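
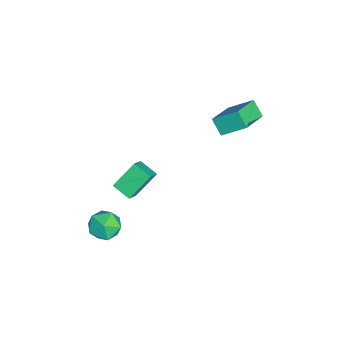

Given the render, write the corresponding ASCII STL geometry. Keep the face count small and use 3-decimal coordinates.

solid 
facet normal -0.396 0.593 0.701
outer loop
vertex -0.183 -1.761 1.151
vertex 0.685 -2.02 1.86
vertex 0.451 -0.825 0.718
endloop
endfacet
facet normal -0.754 0.226 -0.617
outer loop
vertex 1.195 -1.94 -0.6
vertex -0.183 -1.761 1.151
vertex 0.451 -0.825 0.718
endloop
endfacet
facet normal -0.396 0.593 0.701
outer loop
vertex 0.451 -0.825 0.718
vertex 0.685 -2.02 1.86
vertex 1.318 -1.085 1.427
endloop
endfacet
facet normal 0.524 0.773 -0.358
outer loop
vertex 1.318 -1.085 1.427
vertex 1.195 -1.94 -0.6
vertex 0.451 -0.825 0.718
endloop
endfacet
facet normal -0.523 -0.773 0.358
outer loop
vertex -0.183 -1.761 1.151
vertex 1.429 -3.135 0.542
vertex 0.685 -2.02 1.86
endloop
endfacet
facet normal -0.754 0.225 -0.617
outer loop
vertex 0.562 -2.875 -0.167
vertex -0.183 -1.761 1.151
vertex 1.195 -1.94 -0.6
endloop
endfacet
facet normal -0.524 -0.773 0.357
outer loop
vertex 0.562 -2.875 -0.167
vertex 1.429 -3.135 0.542
vertex -0.183 -1.761 1.151
endloop
endfacet
facet normal 0.754 -0.225 0.616
outer loop
vertex 0.685 -2.02 1.86
vertex 1.429 -3.135 0.542
vertex 1.318 -1.085 1.427
endloop
endfacet
facet normal 0.523 0.773 -0.358
outer loop
vertex 2.063 -2.199 0.109
vertex 1.195 -1.94 -0.6
vertex 1.318 -1.085 1.427
endloop
endfacet
facet normal 0.754 -0.225 0.617
outer loop
vertex 1.318 -1.085 1.427
vertex 1.429 -3.135 0.542
vertex 2.063 -2.199 0.109
endloop
endfacet
facet normal 0.396 -0.593 -0.701
outer loop
vertex 2.063 -2.199 0.109
vertex 0.562 -2.875 -0.167
vertex 1.195 -1.94 -0.6
endloop
endfacet
facet normal 0.396 -0.593 -0.701
outer loop
vertex 1.429 -3.135 0.542
vertex 0.562 -2.875 -0.167
vertex 2.063 -2.199 0.109
endloop
endfacet
facet normal -0.515 -0.462 0.721
outer loop
vertex -1.723 2.031 3.717
vertex -1.518 3.424 4.756
vertex -3.48 2.84 2.98
endloop
endfacet
facet normal -0.117 -0.796 -0.594
outer loop
vertex -2.882 3.376 2.144
vertex -1.723 2.031 3.717
vertex -3.48 2.84 2.98
endloop
endfacet
facet normal -0.515 -0.463 0.721
outer loop
vertex -3.48 2.84 2.98
vertex -1.518 3.424 4.756
vertex -3.275 4.233 4.02
endloop
endfacet
facet normal -0.849 0.391 -0.356
outer loop
vertex -3.275 4.233 4.02
vertex -2.882 3.376 2.144
vertex -3.48 2.84 2.98
endloop
endfacet
facet normal 0.849 -0.391 0.356
outer loop
vertex -1.723 2.031 3.717
vertex -0.92 3.96 3.92
vertex -1.518 3.424 4.756
endloop
endfacet
facet normal -0.118 -0.796 -0.594
outer loop
vertex -1.125 2.567 2.88
vertex -1.723 2.031 3.717
vertex -2.882 3.376 2.144
endloop
endfacet
facet normal 0.849 -0.391 0.356
outer loop
vertex -1.125 2.567 2.88
vertex -0.92 3.96 3.92
vertex -1.723 2.031 3.717
endloop
endfacet
facet normal 0.117 0.796 0.594
outer loop
vertex -1.518 3.424 4.756
vertex -0.92 3.96 3.92
vertex -3.275 4.233 4.02
endloop
endfacet
facet normal -0.849 0.391 -0.356
outer loop
vertex -2.677 4.769 3.183
vertex -2.882 3.376 2.144
vertex -3.275 4.233 4.02
endloop
endfacet
facet normal 0.117 0.796 0.594
outer loop
vertex -3.275 4.233 4.02
vertex -0.92 3.96 3.92
vertex -2.677 4.769 3.183
endloop
endfacet
facet normal 0.515 0.462 -0.722
outer loop
vertex -2.677 4.769 3.183
vertex -1.125 2.567 2.88
vertex -2.882 3.376 2.144
endloop
endfacet
facet normal 0.516 0.463 -0.721
outer loop
vertex -0.92 3.96 3.92
vertex -1.125 2.567 2.88
vertex -2.677 4.769 3.183
endloop
endfacet
facet normal 0.297 0.541 0.786
outer loop
vertex 3.856 -2.481 -0.555
vertex 3.223 -3.053 0.078
vertex 4.226 -3.361 -0.089
endloop
endfacet
facet normal 0.814 0.499 0.296
outer loop
vertex 3.856 -2.481 -0.555
vertex 4.226 -3.361 -0.089
vertex 4.468 -3.155 -1.102
endloop
endfacet
facet normal 0.561 0.765 -0.316
outer loop
vertex 3.856 -2.481 -0.555
vertex 4.468 -3.155 -1.102
vertex 3.615 -2.72 -1.562
endloop
endfacet
facet normal -0.113 0.972 -0.204
outer loop
vertex 3.856 -2.481 -0.555
vertex 3.615 -2.72 -1.562
vertex 2.846 -2.657 -0.833
endloop
endfacet
facet normal -0.277 0.834 0.477
outer loop
vertex 3.856 -2.481 -0.555
vertex 2.846 -2.657 -0.833
vertex 3.223 -3.053 0.078
endloop
endfacet
facet normal 0.963 -0.190 0.191
outer loop
vertex 4.468 -3.155 -1.102
vertex 4.226 -3.361 -0.089
vertex 4.214 -4.143 -0.807
endloop
endfacet
facet normal 0.126 -0.122 0.984
outer loop
vertex 4.226 -3.361 -0.089
vertex 3.223 -3.053 0.078
vertex 3.445 -4.08 -0.078
endloop
endfacet
facet normal -0.802 0.351 0.484
outer loop
vertex 3.223 -3.053 0.078
vertex 2.846 -2.657 -0.833
vertex 2.592 -3.645 -0.538
endloop
endfacet
facet normal -0.538 0.575 -0.617
outer loop
vertex 2.846 -2.657 -0.833
vertex 3.615 -2.72 -1.562
vertex 2.834 -3.439 -1.551
endloop
endfacet
facet normal 0.553 0.241 -0.798
outer loop
vertex 3.615 -2.72 -1.562
vertex 4.468 -3.155 -1.102
vertex 3.837 -3.747 -1.718
endloop
endfacet
facet normal 0.113 -0.972 0.204
outer loop
vertex 3.204 -4.319 -1.085
vertex 4.214 -4.143 -0.807
vertex 3.445 -4.08 -0.078
endloop
endfacet
facet normal -0.561 -0.765 0.316
outer loop
vertex 3.204 -4.319 -1.085
vertex 3.445 -4.08 -0.078
vertex 2.592 -3.645 -0.538
endloop
endfacet
facet normal -0.814 -0.499 -0.296
outer loop
vertex 3.204 -4.319 -1.085
vertex 2.592 -3.645 -0.538
vertex 2.834 -3.439 -1.551
endloop
endfacet
facet normal -0.297 -0.541 -0.786
outer loop
vertex 3.204 -4.319 -1.085
vertex 2.834 -3.439 -1.551
vertex 3.837 -3.747 -1.718
endloop
endfacet
facet normal 0.277 -0.834 -0.477
outer loop
vertex 3.204 -4.319 -1.085
vertex 3.837 -3.747 -1.718
vertex 4.214 -4.143 -0.807
endloop
endfacet
facet normal 0.538 -0.575 0.617
outer loop
vertex 3.445 -4.08 -0.078
vertex 4.214 -4.143 -0.807
vertex 4.226 -3.361 -0.089
endloop
endfacet
facet normal -0.553 -0.241 0.798
outer loop
vertex 2.592 -3.645 -0.538
vertex 3.445 -4.08 -0.078
vertex 3.223 -3.053 0.078
endloop
endfacet
facet normal -0.963 0.190 -0.191
outer loop
vertex 2.834 -3.439 -1.551
vertex 2.592 -3.645 -0.538
vertex 2.846 -2.657 -0.833
endloop
endfacet
facet normal -0.126 0.122 -0.984
outer loop
vertex 3.837 -3.747 -1.718
vertex 2.834 -3.439 -1.551
vertex 3.615 -2.72 -1.562
endloop
endfacet
facet normal 0.802 -0.351 -0.484
outer loop
vertex 4.214 -4.143 -0.807
vertex 3.837 -3.747 -1.718
vertex 4.468 -3.155 -1.102
endloop
endfacet

endsolid


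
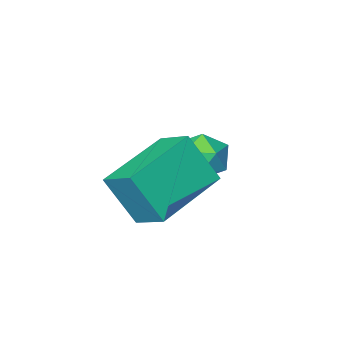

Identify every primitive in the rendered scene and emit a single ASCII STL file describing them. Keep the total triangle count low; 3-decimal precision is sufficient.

solid 
facet normal -0.327 0.389 -0.862
outer loop
vertex -0.16 2.555 -3.394
vertex -0.251 3.394 -2.981
vertex 1.57 2.971 -3.862
endloop
endfacet
facet normal 0.096 -0.893 -0.440
outer loop
vertex 2.011 2.446 -2.699
vertex -0.16 2.555 -3.394
vertex 1.57 2.971 -3.862
endloop
endfacet
facet normal -0.327 0.389 -0.862
outer loop
vertex 1.57 2.971 -3.862
vertex -0.251 3.394 -2.981
vertex 1.479 3.81 -3.449
endloop
endfacet
facet normal 0.940 0.227 -0.254
outer loop
vertex 1.479 3.81 -3.449
vertex 2.011 2.446 -2.699
vertex 1.57 2.971 -3.862
endloop
endfacet
facet normal -0.940 -0.227 0.254
outer loop
vertex -0.16 2.555 -3.394
vertex 0.19 2.869 -1.818
vertex -0.251 3.394 -2.981
endloop
endfacet
facet normal 0.096 -0.893 -0.440
outer loop
vertex 0.281 2.03 -2.231
vertex -0.16 2.555 -3.394
vertex 2.011 2.446 -2.699
endloop
endfacet
facet normal -0.940 -0.227 0.254
outer loop
vertex 0.281 2.03 -2.231
vertex 0.19 2.869 -1.818
vertex -0.16 2.555 -3.394
endloop
endfacet
facet normal -0.096 0.893 0.440
outer loop
vertex -0.251 3.394 -2.981
vertex 0.19 2.869 -1.818
vertex 1.479 3.81 -3.449
endloop
endfacet
facet normal 0.940 0.227 -0.254
outer loop
vertex 1.92 3.285 -2.286
vertex 2.011 2.446 -2.699
vertex 1.479 3.81 -3.449
endloop
endfacet
facet normal -0.096 0.893 0.440
outer loop
vertex 1.479 3.81 -3.449
vertex 0.19 2.869 -1.818
vertex 1.92 3.285 -2.286
endloop
endfacet
facet normal 0.327 -0.389 0.862
outer loop
vertex 1.92 3.285 -2.286
vertex 0.281 2.03 -2.231
vertex 2.011 2.446 -2.699
endloop
endfacet
facet normal 0.327 -0.389 0.862
outer loop
vertex 0.19 2.869 -1.818
vertex 0.281 2.03 -2.231
vertex 1.92 3.285 -2.286
endloop
endfacet
facet normal -0.382 0.453 0.806
outer loop
vertex -1.459 2.087 -2.96
vertex -0.96 1.823 -2.575
vertex -0.874 2.431 -2.876
endloop
endfacet
facet normal -0.518 0.828 0.215
outer loop
vertex -1.459 2.087 -2.96
vertex -0.874 2.431 -2.876
vertex -1.169 2.406 -3.491
endloop
endfacet
facet normal -0.881 0.410 -0.235
outer loop
vertex -1.459 2.087 -2.96
vertex -1.169 2.406 -3.491
vertex -1.438 1.782 -3.572
endloop
endfacet
facet normal -0.971 -0.226 0.079
outer loop
vertex -1.459 2.087 -2.96
vertex -1.438 1.782 -3.572
vertex -1.308 1.422 -3.005
endloop
endfacet
facet normal -0.663 -0.199 0.722
outer loop
vertex -1.459 2.087 -2.96
vertex -1.308 1.422 -3.005
vertex -0.96 1.823 -2.575
endloop
endfacet
facet normal 0.107 0.990 -0.092
outer loop
vertex -1.169 2.406 -3.491
vertex -0.874 2.431 -2.876
vertex -0.492 2.338 -3.435
endloop
endfacet
facet normal 0.325 0.382 0.865
outer loop
vertex -0.874 2.431 -2.876
vertex -0.96 1.823 -2.575
vertex -0.362 1.978 -2.868
endloop
endfacet
facet normal -0.128 -0.672 0.730
outer loop
vertex -0.96 1.823 -2.575
vertex -1.308 1.422 -3.005
vertex -0.631 1.354 -2.949
endloop
endfacet
facet normal -0.627 -0.714 -0.310
outer loop
vertex -1.308 1.422 -3.005
vertex -1.438 1.782 -3.572
vertex -0.926 1.329 -3.564
endloop
endfacet
facet normal -0.482 0.314 -0.818
outer loop
vertex -1.438 1.782 -3.572
vertex -1.169 2.406 -3.491
vertex -0.84 1.937 -3.865
endloop
endfacet
facet normal 0.971 0.226 -0.079
outer loop
vertex -0.341 1.673 -3.48
vertex -0.492 2.338 -3.435
vertex -0.362 1.978 -2.868
endloop
endfacet
facet normal 0.881 -0.410 0.235
outer loop
vertex -0.341 1.673 -3.48
vertex -0.362 1.978 -2.868
vertex -0.631 1.354 -2.949
endloop
endfacet
facet normal 0.518 -0.828 -0.215
outer loop
vertex -0.341 1.673 -3.48
vertex -0.631 1.354 -2.949
vertex -0.926 1.329 -3.564
endloop
endfacet
facet normal 0.382 -0.453 -0.806
outer loop
vertex -0.341 1.673 -3.48
vertex -0.926 1.329 -3.564
vertex -0.84 1.937 -3.865
endloop
endfacet
facet normal 0.663 0.199 -0.722
outer loop
vertex -0.341 1.673 -3.48
vertex -0.84 1.937 -3.865
vertex -0.492 2.338 -3.435
endloop
endfacet
facet normal 0.627 0.714 0.310
outer loop
vertex -0.362 1.978 -2.868
vertex -0.492 2.338 -3.435
vertex -0.874 2.431 -2.876
endloop
endfacet
facet normal 0.482 -0.314 0.818
outer loop
vertex -0.631 1.354 -2.949
vertex -0.362 1.978 -2.868
vertex -0.96 1.823 -2.575
endloop
endfacet
facet normal -0.107 -0.990 0.092
outer loop
vertex -0.926 1.329 -3.564
vertex -0.631 1.354 -2.949
vertex -1.308 1.422 -3.005
endloop
endfacet
facet normal -0.325 -0.382 -0.865
outer loop
vertex -0.84 1.937 -3.865
vertex -0.926 1.329 -3.564
vertex -1.438 1.782 -3.572
endloop
endfacet
facet normal 0.128 0.672 -0.730
outer loop
vertex -0.492 2.338 -3.435
vertex -0.84 1.937 -3.865
vertex -1.169 2.406 -3.491
endloop
endfacet

endsolid


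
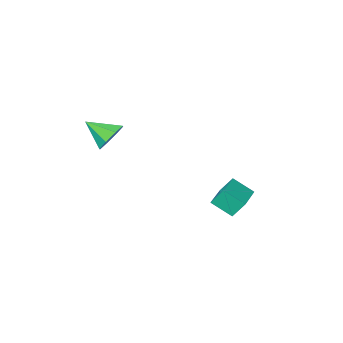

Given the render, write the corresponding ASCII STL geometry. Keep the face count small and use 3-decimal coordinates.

solid 
facet normal -0.547 0.629 -0.552
outer loop
vertex 0.85 -2.303 0.219
vertex 0.351 -2.002 1.056
vertex 1.194 -1.696 0.57
endloop
endfacet
facet normal 0.889 -0.306 -0.342
outer loop
vertex 0.85 -2.303 0.219
vertex 1.194 -1.696 0.57
vertex 1.269 -3.058 1.984
endloop
endfacet
facet normal -0.547 0.629 -0.553
outer loop
vertex 1.194 -1.696 0.57
vertex 0.351 -2.002 1.056
vertex 1.044 -1.268 1.205
endloop
endfacet
facet normal 0.978 0.173 0.115
outer loop
vertex 1.194 -1.696 0.57
vertex 1.044 -1.268 1.205
vertex 1.269 -3.058 1.984
endloop
endfacet
facet normal -0.547 0.629 -0.553
outer loop
vertex 1.044 -1.268 1.205
vertex 0.351 -2.002 1.056
vertex 0.488 -1.27 1.753
endloop
endfacet
facet normal 0.651 0.370 0.662
outer loop
vertex 1.044 -1.268 1.205
vertex 0.488 -1.27 1.753
vertex 1.269 -3.058 1.984
endloop
endfacet
facet normal -0.546 0.629 -0.554
outer loop
vertex 0.488 -1.27 1.753
vertex 0.351 -2.002 1.056
vertex -0.149 -1.7 1.892
endloop
endfacet
facet normal 0.099 0.170 0.980
outer loop
vertex 0.488 -1.27 1.753
vertex -0.149 -1.7 1.892
vertex 1.269 -3.058 1.984
endloop
endfacet
facet normal -0.547 0.628 -0.554
outer loop
vertex -0.149 -1.7 1.892
vertex 0.351 -2.002 1.056
vertex -0.492 -2.307 1.542
endloop
endfacet
facet normal -0.353 -0.309 0.883
outer loop
vertex -0.149 -1.7 1.892
vertex -0.492 -2.307 1.542
vertex 1.269 -3.058 1.984
endloop
endfacet
facet normal -0.546 0.630 -0.552
outer loop
vertex -0.492 -2.307 1.542
vertex 0.351 -2.002 1.056
vertex -0.342 -2.735 0.906
endloop
endfacet
facet normal -0.443 -0.789 0.426
outer loop
vertex -0.492 -2.307 1.542
vertex -0.342 -2.735 0.906
vertex 1.269 -3.058 1.984
endloop
endfacet
facet normal -0.546 0.630 -0.552
outer loop
vertex -0.342 -2.735 0.906
vertex 0.351 -2.002 1.056
vertex 0.214 -2.733 0.358
endloop
endfacet
facet normal -0.116 -0.986 -0.122
outer loop
vertex -0.342 -2.735 0.906
vertex 0.214 -2.733 0.358
vertex 1.269 -3.058 1.984
endloop
endfacet
facet normal -0.546 0.630 -0.552
outer loop
vertex 0.214 -2.733 0.358
vertex 0.351 -2.002 1.056
vertex 0.85 -2.303 0.219
endloop
endfacet
facet normal 0.435 -0.786 -0.439
outer loop
vertex 0.214 -2.733 0.358
vertex 0.85 -2.303 0.219
vertex 1.269 -3.058 1.984
endloop
endfacet
facet normal -0.553 0.601 -0.578
outer loop
vertex -4.503 3.816 -1.512
vertex -3.08 5.27 -1.362
vertex -4.006 3.421 -2.398
endloop
endfacet
facet normal -0.698 -0.713 -0.074
outer loop
vertex -3.26 2.61 -1.618
vertex -4.503 3.816 -1.512
vertex -4.006 3.421 -2.398
endloop
endfacet
facet normal -0.553 0.601 -0.578
outer loop
vertex -4.006 3.421 -2.398
vertex -3.08 5.27 -1.362
vertex -2.583 4.875 -2.248
endloop
endfacet
facet normal 0.456 -0.362 -0.813
outer loop
vertex -2.583 4.875 -2.248
vertex -3.26 2.61 -1.618
vertex -4.006 3.421 -2.398
endloop
endfacet
facet normal -0.456 0.362 0.813
outer loop
vertex -4.503 3.816 -1.512
vertex -2.334 4.459 -0.582
vertex -3.08 5.27 -1.362
endloop
endfacet
facet normal -0.698 -0.713 -0.074
outer loop
vertex -3.757 3.005 -0.732
vertex -4.503 3.816 -1.512
vertex -3.26 2.61 -1.618
endloop
endfacet
facet normal -0.456 0.362 0.813
outer loop
vertex -3.757 3.005 -0.732
vertex -2.334 4.459 -0.582
vertex -4.503 3.816 -1.512
endloop
endfacet
facet normal 0.698 0.713 0.074
outer loop
vertex -3.08 5.27 -1.362
vertex -2.334 4.459 -0.582
vertex -2.583 4.875 -2.248
endloop
endfacet
facet normal 0.456 -0.362 -0.813
outer loop
vertex -1.837 4.064 -1.468
vertex -3.26 2.61 -1.618
vertex -2.583 4.875 -2.248
endloop
endfacet
facet normal 0.698 0.713 0.074
outer loop
vertex -2.583 4.875 -2.248
vertex -2.334 4.459 -0.582
vertex -1.837 4.064 -1.468
endloop
endfacet
facet normal 0.553 -0.601 0.578
outer loop
vertex -1.837 4.064 -1.468
vertex -3.757 3.005 -0.732
vertex -3.26 2.61 -1.618
endloop
endfacet
facet normal 0.553 -0.601 0.578
outer loop
vertex -2.334 4.459 -0.582
vertex -3.757 3.005 -0.732
vertex -1.837 4.064 -1.468
endloop
endfacet

endsolid


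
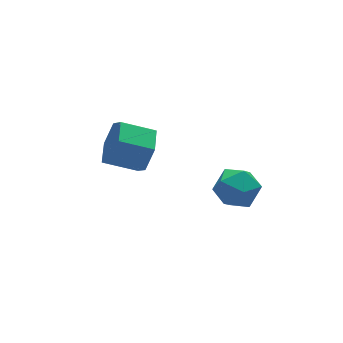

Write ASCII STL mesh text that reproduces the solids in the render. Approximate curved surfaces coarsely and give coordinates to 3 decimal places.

solid 
facet normal -0.271 0.951 -0.150
outer loop
vertex -1.745 -0.523 2.309
vertex -2.518 -0.699 2.589
vertex -1.923 -0.445 3.127
endloop
endfacet
facet normal 0.424 0.906 0.006
outer loop
vertex -1.745 -0.523 2.309
vertex -1.923 -0.445 3.127
vertex -1.193 -0.785 2.886
endloop
endfacet
facet normal 0.732 0.484 -0.480
outer loop
vertex -1.745 -0.523 2.309
vertex -1.193 -0.785 2.886
vertex -1.336 -1.25 2.2
endloop
endfacet
facet normal 0.228 0.269 -0.936
outer loop
vertex -1.745 -0.523 2.309
vertex -1.336 -1.25 2.2
vertex -2.155 -1.196 2.016
endloop
endfacet
facet normal -0.392 0.557 -0.732
outer loop
vertex -1.745 -0.523 2.309
vertex -2.155 -1.196 2.016
vertex -2.518 -0.699 2.589
endloop
endfacet
facet normal 0.487 0.590 0.644
outer loop
vertex -1.193 -0.785 2.886
vertex -1.923 -0.445 3.127
vertex -1.625 -1.124 3.524
endloop
endfacet
facet normal -0.637 0.664 0.391
outer loop
vertex -1.923 -0.445 3.127
vertex -2.518 -0.699 2.589
vertex -2.444 -1.07 3.34
endloop
endfacet
facet normal -0.834 0.026 -0.551
outer loop
vertex -2.518 -0.699 2.589
vertex -2.155 -1.196 2.016
vertex -2.587 -1.535 2.654
endloop
endfacet
facet normal 0.169 -0.441 -0.881
outer loop
vertex -2.155 -1.196 2.016
vertex -1.336 -1.25 2.2
vertex -1.857 -1.875 2.413
endloop
endfacet
facet normal 0.985 -0.092 -0.143
outer loop
vertex -1.336 -1.25 2.2
vertex -1.193 -0.785 2.886
vertex -1.262 -1.621 2.951
endloop
endfacet
facet normal -0.228 -0.269 0.936
outer loop
vertex -2.035 -1.797 3.231
vertex -1.625 -1.124 3.524
vertex -2.444 -1.07 3.34
endloop
endfacet
facet normal -0.732 -0.484 0.480
outer loop
vertex -2.035 -1.797 3.231
vertex -2.444 -1.07 3.34
vertex -2.587 -1.535 2.654
endloop
endfacet
facet normal -0.424 -0.906 -0.006
outer loop
vertex -2.035 -1.797 3.231
vertex -2.587 -1.535 2.654
vertex -1.857 -1.875 2.413
endloop
endfacet
facet normal 0.271 -0.951 0.150
outer loop
vertex -2.035 -1.797 3.231
vertex -1.857 -1.875 2.413
vertex -1.262 -1.621 2.951
endloop
endfacet
facet normal 0.392 -0.557 0.732
outer loop
vertex -2.035 -1.797 3.231
vertex -1.262 -1.621 2.951
vertex -1.625 -1.124 3.524
endloop
endfacet
facet normal -0.169 0.441 0.881
outer loop
vertex -2.444 -1.07 3.34
vertex -1.625 -1.124 3.524
vertex -1.923 -0.445 3.127
endloop
endfacet
facet normal -0.985 0.092 0.143
outer loop
vertex -2.587 -1.535 2.654
vertex -2.444 -1.07 3.34
vertex -2.518 -0.699 2.589
endloop
endfacet
facet normal -0.487 -0.590 -0.644
outer loop
vertex -1.857 -1.875 2.413
vertex -2.587 -1.535 2.654
vertex -2.155 -1.196 2.016
endloop
endfacet
facet normal 0.637 -0.664 -0.391
outer loop
vertex -1.262 -1.621 2.951
vertex -1.857 -1.875 2.413
vertex -1.336 -1.25 2.2
endloop
endfacet
facet normal 0.834 -0.026 0.551
outer loop
vertex -1.625 -1.124 3.524
vertex -1.262 -1.621 2.951
vertex -1.193 -0.785 2.886
endloop
endfacet
facet normal 0.813 -0.447 -0.375
outer loop
vertex -2.875 2.323 3.155
vertex -3.302 2.191 2.386
vertex -2.834 2.937 2.512
endloop
endfacet
facet normal 0.582 0.570 0.581
outer loop
vertex -2.875 2.323 3.155
vertex -2.834 2.937 2.512
vertex -3.89 2.881 3.624
endloop
endfacet
facet normal 0.582 0.570 0.581
outer loop
vertex -3.89 2.881 3.624
vertex -2.834 2.937 2.512
vertex -3.849 3.495 2.981
endloop
endfacet
facet normal -0.812 0.447 0.375
outer loop
vertex -3.89 2.881 3.624
vertex -3.849 3.495 2.981
vertex -4.318 2.749 2.854
endloop
endfacet
facet normal 0.813 -0.447 -0.375
outer loop
vertex -2.834 2.937 2.512
vertex -3.302 2.191 2.386
vertex -3.261 2.805 1.743
endloop
endfacet
facet normal 0.330 0.882 -0.335
outer loop
vertex -2.834 2.937 2.512
vertex -3.261 2.805 1.743
vertex -3.849 3.495 2.981
endloop
endfacet
facet normal 0.330 0.882 -0.335
outer loop
vertex -3.849 3.495 2.981
vertex -3.261 2.805 1.743
vertex -4.277 3.363 2.212
endloop
endfacet
facet normal -0.812 0.447 0.375
outer loop
vertex -3.849 3.495 2.981
vertex -4.277 3.363 2.212
vertex -4.318 2.749 2.854
endloop
endfacet
facet normal 0.812 -0.447 -0.375
outer loop
vertex -3.261 2.805 1.743
vertex -3.302 2.191 2.386
vertex -3.73 2.059 1.616
endloop
endfacet
facet normal -0.251 0.313 -0.916
outer loop
vertex -3.261 2.805 1.743
vertex -3.73 2.059 1.616
vertex -4.277 3.363 2.212
endloop
endfacet
facet normal -0.251 0.313 -0.916
outer loop
vertex -4.277 3.363 2.212
vertex -3.73 2.059 1.616
vertex -4.745 2.617 2.085
endloop
endfacet
facet normal -0.813 0.446 0.375
outer loop
vertex -4.277 3.363 2.212
vertex -4.745 2.617 2.085
vertex -4.318 2.749 2.854
endloop
endfacet
facet normal 0.812 -0.447 -0.375
outer loop
vertex -3.73 2.059 1.616
vertex -3.302 2.191 2.386
vertex -3.771 1.445 2.259
endloop
endfacet
facet normal -0.582 -0.570 -0.581
outer loop
vertex -3.73 2.059 1.616
vertex -3.771 1.445 2.259
vertex -4.745 2.617 2.085
endloop
endfacet
facet normal -0.582 -0.570 -0.581
outer loop
vertex -4.745 2.617 2.085
vertex -3.771 1.445 2.259
vertex -4.786 2.003 2.728
endloop
endfacet
facet normal -0.813 0.447 0.375
outer loop
vertex -4.745 2.617 2.085
vertex -4.786 2.003 2.728
vertex -4.318 2.749 2.854
endloop
endfacet
facet normal 0.812 -0.447 -0.375
outer loop
vertex -3.771 1.445 2.259
vertex -3.302 2.191 2.386
vertex -3.343 1.577 3.028
endloop
endfacet
facet normal -0.330 -0.882 0.335
outer loop
vertex -3.771 1.445 2.259
vertex -3.343 1.577 3.028
vertex -4.786 2.003 2.728
endloop
endfacet
facet normal -0.330 -0.883 0.335
outer loop
vertex -4.786 2.003 2.728
vertex -3.343 1.577 3.028
vertex -4.359 2.135 3.497
endloop
endfacet
facet normal -0.813 0.447 0.375
outer loop
vertex -4.786 2.003 2.728
vertex -4.359 2.135 3.497
vertex -4.318 2.749 2.854
endloop
endfacet
facet normal 0.813 -0.446 -0.375
outer loop
vertex -3.343 1.577 3.028
vertex -3.302 2.191 2.386
vertex -2.875 2.323 3.155
endloop
endfacet
facet normal 0.251 -0.313 0.916
outer loop
vertex -3.343 1.577 3.028
vertex -2.875 2.323 3.155
vertex -4.359 2.135 3.497
endloop
endfacet
facet normal 0.251 -0.314 0.916
outer loop
vertex -4.359 2.135 3.497
vertex -2.875 2.323 3.155
vertex -3.89 2.881 3.624
endloop
endfacet
facet normal -0.812 0.447 0.375
outer loop
vertex -4.359 2.135 3.497
vertex -3.89 2.881 3.624
vertex -4.318 2.749 2.854
endloop
endfacet

endsolid


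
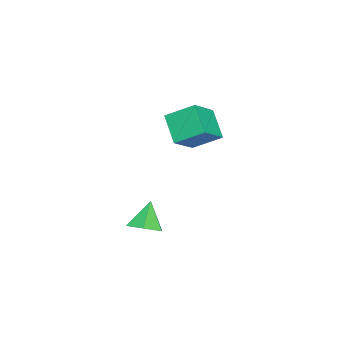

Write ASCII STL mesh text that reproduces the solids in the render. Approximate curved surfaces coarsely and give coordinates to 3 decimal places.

solid 
facet normal -0.814 0.228 -0.534
outer loop
vertex -4.163 3.764 1.169
vertex -2.971 4.732 -0.234
vertex -3.975 2.071 0.161
endloop
endfacet
facet normal -0.573 -0.465 0.675
outer loop
vertex -2.249 1.588 1.294
vertex -4.163 3.764 1.169
vertex -3.975 2.071 0.161
endloop
endfacet
facet normal -0.814 0.228 -0.535
outer loop
vertex -3.975 2.071 0.161
vertex -2.971 4.732 -0.234
vertex -2.782 3.039 -1.242
endloop
endfacet
facet normal 0.095 -0.855 -0.509
outer loop
vertex -2.782 3.039 -1.242
vertex -2.249 1.588 1.294
vertex -3.975 2.071 0.161
endloop
endfacet
facet normal -0.095 0.855 0.509
outer loop
vertex -4.163 3.764 1.169
vertex -1.245 4.249 0.899
vertex -2.971 4.732 -0.234
endloop
endfacet
facet normal -0.573 -0.465 0.674
outer loop
vertex -2.438 3.281 2.302
vertex -4.163 3.764 1.169
vertex -2.249 1.588 1.294
endloop
endfacet
facet normal -0.095 0.855 0.509
outer loop
vertex -2.438 3.281 2.302
vertex -1.245 4.249 0.899
vertex -4.163 3.764 1.169
endloop
endfacet
facet normal 0.573 0.466 -0.674
outer loop
vertex -2.971 4.732 -0.234
vertex -1.245 4.249 0.899
vertex -2.782 3.039 -1.242
endloop
endfacet
facet normal 0.095 -0.855 -0.509
outer loop
vertex -1.057 2.556 -0.109
vertex -2.249 1.588 1.294
vertex -2.782 3.039 -1.242
endloop
endfacet
facet normal 0.573 0.465 -0.674
outer loop
vertex -2.782 3.039 -1.242
vertex -1.245 4.249 0.899
vertex -1.057 2.556 -0.109
endloop
endfacet
facet normal 0.814 -0.227 0.535
outer loop
vertex -1.057 2.556 -0.109
vertex -2.438 3.281 2.302
vertex -2.249 1.588 1.294
endloop
endfacet
facet normal 0.814 -0.228 0.535
outer loop
vertex -1.245 4.249 0.899
vertex -2.438 3.281 2.302
vertex -1.057 2.556 -0.109
endloop
endfacet
facet normal 0.539 -0.010 -0.843
outer loop
vertex 4.599 1.858 -3.625
vertex 3.956 2.631 -4.045
vertex 4.845 2.909 -3.48
endloop
endfacet
facet normal 0.476 -0.229 0.849
outer loop
vertex 4.599 1.858 -3.625
vertex 4.845 2.909 -3.48
vertex 2.964 2.649 -2.495
endloop
endfacet
facet normal 0.539 -0.010 -0.843
outer loop
vertex 4.845 2.909 -3.48
vertex 3.956 2.631 -4.045
vertex 4.202 3.683 -3.9
endloop
endfacet
facet normal 0.290 0.631 0.720
outer loop
vertex 4.845 2.909 -3.48
vertex 4.202 3.683 -3.9
vertex 2.964 2.649 -2.495
endloop
endfacet
facet normal 0.539 -0.010 -0.843
outer loop
vertex 4.202 3.683 -3.9
vertex 3.956 2.631 -4.045
vertex 3.313 3.404 -4.465
endloop
endfacet
facet normal -0.433 0.865 0.255
outer loop
vertex 4.202 3.683 -3.9
vertex 3.313 3.404 -4.465
vertex 2.964 2.649 -2.495
endloop
endfacet
facet normal 0.538 -0.010 -0.843
outer loop
vertex 3.313 3.404 -4.465
vertex 3.956 2.631 -4.045
vertex 3.066 2.352 -4.61
endloop
endfacet
facet normal -0.968 0.238 -0.080
outer loop
vertex 3.313 3.404 -4.465
vertex 3.066 2.352 -4.61
vertex 2.964 2.649 -2.495
endloop
endfacet
facet normal 0.538 -0.010 -0.843
outer loop
vertex 3.066 2.352 -4.61
vertex 3.956 2.631 -4.045
vertex 3.709 1.579 -4.19
endloop
endfacet
facet normal -0.781 -0.623 0.050
outer loop
vertex 3.066 2.352 -4.61
vertex 3.709 1.579 -4.19
vertex 2.964 2.649 -2.495
endloop
endfacet
facet normal 0.538 -0.010 -0.843
outer loop
vertex 3.709 1.579 -4.19
vertex 3.956 2.631 -4.045
vertex 4.599 1.858 -3.625
endloop
endfacet
facet normal -0.058 -0.856 0.514
outer loop
vertex 3.709 1.579 -4.19
vertex 4.599 1.858 -3.625
vertex 2.964 2.649 -2.495
endloop
endfacet

endsolid


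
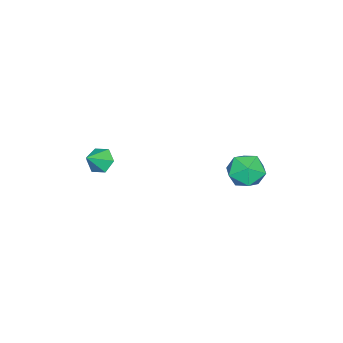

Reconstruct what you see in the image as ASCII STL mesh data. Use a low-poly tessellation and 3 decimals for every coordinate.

solid 
facet normal 0.110 0.046 0.993
outer loop
vertex -1.401 2.966 -1.407
vertex -0.839 2.065 -1.427
vertex -0.346 3.001 -1.525
endloop
endfacet
facet normal 0.056 0.700 0.711
outer loop
vertex -1.401 2.966 -1.407
vertex -0.346 3.001 -1.525
vertex -0.966 3.639 -2.104
endloop
endfacet
facet normal -0.564 0.741 0.364
outer loop
vertex -1.401 2.966 -1.407
vertex -0.966 3.639 -2.104
vertex -1.843 3.099 -2.364
endloop
endfacet
facet normal -0.896 0.112 0.429
outer loop
vertex -1.401 2.966 -1.407
vertex -1.843 3.099 -2.364
vertex -1.764 2.126 -1.945
endloop
endfacet
facet normal -0.479 -0.317 0.818
outer loop
vertex -1.401 2.966 -1.407
vertex -1.764 2.126 -1.945
vertex -0.839 2.065 -1.427
endloop
endfacet
facet normal 0.582 0.779 0.234
outer loop
vertex -0.966 3.639 -2.104
vertex -0.346 3.001 -1.525
vertex -0.136 3.154 -2.555
endloop
endfacet
facet normal 0.667 -0.279 0.690
outer loop
vertex -0.346 3.001 -1.525
vertex -0.839 2.065 -1.427
vertex -0.057 2.181 -2.136
endloop
endfacet
facet normal -0.285 -0.867 0.408
outer loop
vertex -0.839 2.065 -1.427
vertex -1.764 2.126 -1.945
vertex -0.934 1.641 -2.396
endloop
endfacet
facet normal -0.960 -0.173 -0.221
outer loop
vertex -1.764 2.126 -1.945
vertex -1.843 3.099 -2.364
vertex -1.554 2.279 -2.975
endloop
endfacet
facet normal -0.423 0.845 -0.328
outer loop
vertex -1.843 3.099 -2.364
vertex -0.966 3.639 -2.104
vertex -1.061 3.215 -3.073
endloop
endfacet
facet normal 0.896 -0.112 -0.429
outer loop
vertex -0.499 2.314 -3.093
vertex -0.136 3.154 -2.555
vertex -0.057 2.181 -2.136
endloop
endfacet
facet normal 0.564 -0.741 -0.364
outer loop
vertex -0.499 2.314 -3.093
vertex -0.057 2.181 -2.136
vertex -0.934 1.641 -2.396
endloop
endfacet
facet normal -0.056 -0.700 -0.711
outer loop
vertex -0.499 2.314 -3.093
vertex -0.934 1.641 -2.396
vertex -1.554 2.279 -2.975
endloop
endfacet
facet normal -0.110 -0.046 -0.993
outer loop
vertex -0.499 2.314 -3.093
vertex -1.554 2.279 -2.975
vertex -1.061 3.215 -3.073
endloop
endfacet
facet normal 0.479 0.317 -0.818
outer loop
vertex -0.499 2.314 -3.093
vertex -1.061 3.215 -3.073
vertex -0.136 3.154 -2.555
endloop
endfacet
facet normal 0.960 0.173 0.221
outer loop
vertex -0.057 2.181 -2.136
vertex -0.136 3.154 -2.555
vertex -0.346 3.001 -1.525
endloop
endfacet
facet normal 0.423 -0.845 0.328
outer loop
vertex -0.934 1.641 -2.396
vertex -0.057 2.181 -2.136
vertex -0.839 2.065 -1.427
endloop
endfacet
facet normal -0.582 -0.779 -0.234
outer loop
vertex -1.554 2.279 -2.975
vertex -0.934 1.641 -2.396
vertex -1.764 2.126 -1.945
endloop
endfacet
facet normal -0.667 0.279 -0.690
outer loop
vertex -1.061 3.215 -3.073
vertex -1.554 2.279 -2.975
vertex -1.843 3.099 -2.364
endloop
endfacet
facet normal 0.285 0.867 -0.408
outer loop
vertex -0.136 3.154 -2.555
vertex -1.061 3.215 -3.073
vertex -0.966 3.639 -2.104
endloop
endfacet
facet normal -0.752 0.184 -0.633
outer loop
vertex 2.497 -3.56 -2.118
vertex 2.067 -3.341 -1.544
vertex 2.493 -2.841 -1.904
endloop
endfacet
facet normal 0.940 0.102 -0.324
outer loop
vertex 2.497 -3.56 -2.118
vertex 2.493 -2.841 -1.904
vertex 2.953 -3.559 -0.796
endloop
endfacet
facet normal -0.752 0.184 -0.633
outer loop
vertex 2.493 -2.841 -1.904
vertex 2.067 -3.341 -1.544
vertex 2.063 -2.622 -1.33
endloop
endfacet
facet normal 0.648 0.733 0.206
outer loop
vertex 2.493 -2.841 -1.904
vertex 2.063 -2.622 -1.33
vertex 2.953 -3.559 -0.796
endloop
endfacet
facet normal -0.752 0.184 -0.633
outer loop
vertex 2.063 -2.622 -1.33
vertex 2.067 -3.341 -1.544
vertex 1.636 -3.123 -0.969
endloop
endfacet
facet normal 0.070 0.543 0.837
outer loop
vertex 2.063 -2.622 -1.33
vertex 1.636 -3.123 -0.969
vertex 2.953 -3.559 -0.796
endloop
endfacet
facet normal -0.752 0.184 -0.633
outer loop
vertex 1.636 -3.123 -0.969
vertex 2.067 -3.341 -1.544
vertex 1.64 -3.842 -1.183
endloop
endfacet
facet normal -0.215 -0.280 0.936
outer loop
vertex 1.636 -3.123 -0.969
vertex 1.64 -3.842 -1.183
vertex 2.953 -3.559 -0.796
endloop
endfacet
facet normal -0.752 0.184 -0.633
outer loop
vertex 1.64 -3.842 -1.183
vertex 2.067 -3.341 -1.544
vertex 2.07 -4.06 -1.757
endloop
endfacet
facet normal 0.077 -0.911 0.404
outer loop
vertex 1.64 -3.842 -1.183
vertex 2.07 -4.06 -1.757
vertex 2.953 -3.559 -0.796
endloop
endfacet
facet normal -0.752 0.185 -0.633
outer loop
vertex 2.07 -4.06 -1.757
vertex 2.067 -3.341 -1.544
vertex 2.497 -3.56 -2.118
endloop
endfacet
facet normal 0.655 -0.722 -0.225
outer loop
vertex 2.07 -4.06 -1.757
vertex 2.497 -3.56 -2.118
vertex 2.953 -3.559 -0.796
endloop
endfacet

endsolid


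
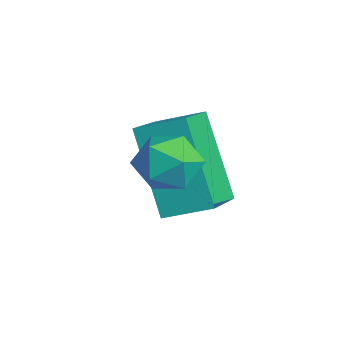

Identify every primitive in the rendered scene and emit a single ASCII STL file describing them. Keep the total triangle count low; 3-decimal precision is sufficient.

solid 
facet normal -0.983 0.182 0.026
outer loop
vertex 1.68 -2.444 1.593
vertex 1.692 -2.476 2.276
vertex 1.794 -1.879 1.961
endloop
endfacet
facet normal -0.681 0.491 -0.543
outer loop
vertex 1.68 -2.444 1.593
vertex 1.794 -1.879 1.961
vertex 2.159 -1.998 1.395
endloop
endfacet
facet normal -0.366 -0.020 -0.930
outer loop
vertex 1.68 -2.444 1.593
vertex 2.159 -1.998 1.395
vertex 2.282 -2.669 1.361
endloop
endfacet
facet normal -0.473 -0.645 -0.601
outer loop
vertex 1.68 -2.444 1.593
vertex 2.282 -2.669 1.361
vertex 1.994 -2.965 1.905
endloop
endfacet
facet normal -0.854 -0.520 -0.009
outer loop
vertex 1.68 -2.444 1.593
vertex 1.994 -2.965 1.905
vertex 1.692 -2.476 2.276
endloop
endfacet
facet normal -0.175 0.935 -0.309
outer loop
vertex 2.159 -1.998 1.395
vertex 1.794 -1.879 1.961
vertex 2.466 -1.755 1.955
endloop
endfacet
facet normal -0.661 0.435 0.611
outer loop
vertex 1.794 -1.879 1.961
vertex 1.692 -2.476 2.276
vertex 2.178 -2.051 2.499
endloop
endfacet
facet normal -0.454 -0.699 0.552
outer loop
vertex 1.692 -2.476 2.276
vertex 1.994 -2.965 1.905
vertex 2.301 -2.722 2.465
endloop
endfacet
facet normal 0.163 -0.900 -0.404
outer loop
vertex 1.994 -2.965 1.905
vertex 2.282 -2.669 1.361
vertex 2.666 -2.841 1.899
endloop
endfacet
facet normal 0.334 0.109 -0.936
outer loop
vertex 2.282 -2.669 1.361
vertex 2.159 -1.998 1.395
vertex 2.768 -2.244 1.584
endloop
endfacet
facet normal 0.473 0.645 0.601
outer loop
vertex 2.78 -2.276 2.267
vertex 2.466 -1.755 1.955
vertex 2.178 -2.051 2.499
endloop
endfacet
facet normal 0.366 0.020 0.930
outer loop
vertex 2.78 -2.276 2.267
vertex 2.178 -2.051 2.499
vertex 2.301 -2.722 2.465
endloop
endfacet
facet normal 0.681 -0.491 0.543
outer loop
vertex 2.78 -2.276 2.267
vertex 2.301 -2.722 2.465
vertex 2.666 -2.841 1.899
endloop
endfacet
facet normal 0.983 -0.182 -0.026
outer loop
vertex 2.78 -2.276 2.267
vertex 2.666 -2.841 1.899
vertex 2.768 -2.244 1.584
endloop
endfacet
facet normal 0.854 0.520 0.009
outer loop
vertex 2.78 -2.276 2.267
vertex 2.768 -2.244 1.584
vertex 2.466 -1.755 1.955
endloop
endfacet
facet normal -0.163 0.900 0.404
outer loop
vertex 2.178 -2.051 2.499
vertex 2.466 -1.755 1.955
vertex 1.794 -1.879 1.961
endloop
endfacet
facet normal -0.334 -0.109 0.936
outer loop
vertex 2.301 -2.722 2.465
vertex 2.178 -2.051 2.499
vertex 1.692 -2.476 2.276
endloop
endfacet
facet normal 0.175 -0.935 0.309
outer loop
vertex 2.666 -2.841 1.899
vertex 2.301 -2.722 2.465
vertex 1.994 -2.965 1.905
endloop
endfacet
facet normal 0.661 -0.435 -0.611
outer loop
vertex 2.768 -2.244 1.584
vertex 2.666 -2.841 1.899
vertex 2.282 -2.669 1.361
endloop
endfacet
facet normal 0.454 0.699 -0.552
outer loop
vertex 2.466 -1.755 1.955
vertex 2.768 -2.244 1.584
vertex 2.159 -1.998 1.395
endloop
endfacet
facet normal -0.559 -0.064 0.827
outer loop
vertex 0.738 -2.494 1.88
vertex 1.181 -1.65 2.245
vertex -0.216 -1.74 1.293
endloop
endfacet
facet normal -0.434 -0.827 -0.357
outer loop
vertex 0.919 -1.61 -0.385
vertex 0.738 -2.494 1.88
vertex -0.216 -1.74 1.293
endloop
endfacet
facet normal -0.559 -0.064 0.827
outer loop
vertex -0.216 -1.74 1.293
vertex 1.181 -1.65 2.245
vertex 0.227 -0.896 1.658
endloop
endfacet
facet normal -0.706 0.559 -0.435
outer loop
vertex 0.227 -0.896 1.658
vertex 0.919 -1.61 -0.385
vertex -0.216 -1.74 1.293
endloop
endfacet
facet normal 0.706 -0.559 0.435
outer loop
vertex 0.738 -2.494 1.88
vertex 2.316 -1.52 0.567
vertex 1.181 -1.65 2.245
endloop
endfacet
facet normal -0.434 -0.827 -0.357
outer loop
vertex 1.873 -2.364 0.202
vertex 0.738 -2.494 1.88
vertex 0.919 -1.61 -0.385
endloop
endfacet
facet normal 0.706 -0.559 0.435
outer loop
vertex 1.873 -2.364 0.202
vertex 2.316 -1.52 0.567
vertex 0.738 -2.494 1.88
endloop
endfacet
facet normal 0.434 0.827 0.357
outer loop
vertex 1.181 -1.65 2.245
vertex 2.316 -1.52 0.567
vertex 0.227 -0.896 1.658
endloop
endfacet
facet normal -0.706 0.559 -0.435
outer loop
vertex 1.362 -0.766 -0.02
vertex 0.919 -1.61 -0.385
vertex 0.227 -0.896 1.658
endloop
endfacet
facet normal 0.434 0.827 0.357
outer loop
vertex 0.227 -0.896 1.658
vertex 2.316 -1.52 0.567
vertex 1.362 -0.766 -0.02
endloop
endfacet
facet normal 0.559 0.064 -0.827
outer loop
vertex 1.362 -0.766 -0.02
vertex 1.873 -2.364 0.202
vertex 0.919 -1.61 -0.385
endloop
endfacet
facet normal 0.559 0.064 -0.827
outer loop
vertex 2.316 -1.52 0.567
vertex 1.873 -2.364 0.202
vertex 1.362 -0.766 -0.02
endloop
endfacet

endsolid


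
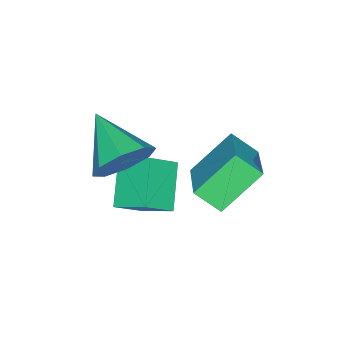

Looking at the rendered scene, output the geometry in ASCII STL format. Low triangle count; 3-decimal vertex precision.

solid 
facet normal -0.730 -0.347 0.588
outer loop
vertex -0.335 -1.259 -3.374
vertex -0.338 -0.147 -2.721
vertex -1.162 -0.813 -4.137
endloop
endfacet
facet normal 0.002 -0.862 -0.506
outer loop
vertex 0.058 -0.233 -5.119
vertex -0.335 -1.259 -3.374
vertex -1.162 -0.813 -4.137
endloop
endfacet
facet normal -0.730 -0.347 0.588
outer loop
vertex -1.162 -0.813 -4.137
vertex -0.338 -0.147 -2.721
vertex -1.164 0.299 -3.483
endloop
endfacet
facet normal -0.683 0.369 -0.630
outer loop
vertex -1.164 0.299 -3.483
vertex 0.058 -0.233 -5.119
vertex -1.162 -0.813 -4.137
endloop
endfacet
facet normal 0.683 -0.369 0.631
outer loop
vertex -0.335 -1.259 -3.374
vertex 0.882 0.433 -3.703
vertex -0.338 -0.147 -2.721
endloop
endfacet
facet normal 0.002 -0.862 -0.507
outer loop
vertex 0.884 -0.679 -4.357
vertex -0.335 -1.259 -3.374
vertex 0.058 -0.233 -5.119
endloop
endfacet
facet normal 0.683 -0.369 0.630
outer loop
vertex 0.884 -0.679 -4.357
vertex 0.882 0.433 -3.703
vertex -0.335 -1.259 -3.374
endloop
endfacet
facet normal -0.002 0.862 0.507
outer loop
vertex -0.338 -0.147 -2.721
vertex 0.882 0.433 -3.703
vertex -1.164 0.299 -3.483
endloop
endfacet
facet normal -0.683 0.368 -0.630
outer loop
vertex 0.055 0.879 -4.466
vertex 0.058 -0.233 -5.119
vertex -1.164 0.299 -3.483
endloop
endfacet
facet normal -0.002 0.862 0.506
outer loop
vertex -1.164 0.299 -3.483
vertex 0.882 0.433 -3.703
vertex 0.055 0.879 -4.466
endloop
endfacet
facet normal 0.730 0.347 -0.588
outer loop
vertex 0.055 0.879 -4.466
vertex 0.884 -0.679 -4.357
vertex 0.058 -0.233 -5.119
endloop
endfacet
facet normal 0.730 0.347 -0.588
outer loop
vertex 0.882 0.433 -3.703
vertex 0.884 -0.679 -4.357
vertex 0.055 0.879 -4.466
endloop
endfacet
facet normal 0.444 0.795 -0.413
outer loop
vertex 1.007 -0.293 -1.416
vertex 0.527 -0.487 -2.306
vertex 0.309 0.07 -1.468
endloop
endfacet
facet normal -0.074 0.001 0.997
outer loop
vertex 1.007 -0.293 -1.416
vertex 0.309 0.07 -1.468
vertex -0.327 -2.013 -1.514
endloop
endfacet
facet normal 0.445 0.795 -0.413
outer loop
vertex 0.309 0.07 -1.468
vertex 0.527 -0.487 -2.306
vertex -0.261 0.107 -2.011
endloop
endfacet
facet normal -0.671 0.189 0.717
outer loop
vertex 0.309 0.07 -1.468
vertex -0.261 0.107 -2.011
vertex -0.327 -2.013 -1.514
endloop
endfacet
facet normal 0.445 0.795 -0.413
outer loop
vertex -0.261 0.107 -2.011
vertex 0.527 -0.487 -2.306
vertex -0.37 -0.204 -2.727
endloop
endfacet
facet normal -0.990 0.060 0.125
outer loop
vertex -0.261 0.107 -2.011
vertex -0.37 -0.204 -2.727
vertex -0.327 -2.013 -1.514
endloop
endfacet
facet normal 0.444 0.795 -0.413
outer loop
vertex -0.37 -0.204 -2.727
vertex 0.527 -0.487 -2.306
vertex 0.047 -0.681 -3.197
endloop
endfacet
facet normal -0.845 -0.311 -0.434
outer loop
vertex -0.37 -0.204 -2.727
vertex 0.047 -0.681 -3.197
vertex -0.327 -2.013 -1.514
endloop
endfacet
facet normal 0.445 0.795 -0.413
outer loop
vertex 0.047 -0.681 -3.197
vertex 0.527 -0.487 -2.306
vertex 0.744 -1.044 -3.145
endloop
endfacet
facet normal -0.321 -0.707 -0.631
outer loop
vertex 0.047 -0.681 -3.197
vertex 0.744 -1.044 -3.145
vertex -0.327 -2.013 -1.514
endloop
endfacet
facet normal 0.444 0.795 -0.413
outer loop
vertex 0.744 -1.044 -3.145
vertex 0.527 -0.487 -2.306
vertex 1.315 -1.081 -2.602
endloop
endfacet
facet normal 0.276 -0.895 -0.351
outer loop
vertex 0.744 -1.044 -3.145
vertex 1.315 -1.081 -2.602
vertex -0.327 -2.013 -1.514
endloop
endfacet
facet normal 0.444 0.795 -0.412
outer loop
vertex 1.315 -1.081 -2.602
vertex 0.527 -0.487 -2.306
vertex 1.423 -0.77 -1.886
endloop
endfacet
facet normal 0.596 -0.766 0.243
outer loop
vertex 1.315 -1.081 -2.602
vertex 1.423 -0.77 -1.886
vertex -0.327 -2.013 -1.514
endloop
endfacet
facet normal 0.445 0.795 -0.413
outer loop
vertex 1.423 -0.77 -1.886
vertex 0.527 -0.487 -2.306
vertex 1.007 -0.293 -1.416
endloop
endfacet
facet normal 0.451 -0.395 0.800
outer loop
vertex 1.423 -0.77 -1.886
vertex 1.007 -0.293 -1.416
vertex -0.327 -2.013 -1.514
endloop
endfacet
facet normal -0.617 0.399 0.678
outer loop
vertex -1.424 2.096 -2.325
vertex -1.627 2.928 -2.999
vertex -2.815 1.171 -3.046
endloop
endfacet
facet normal 0.187 -0.763 0.619
outer loop
vertex -1.673 0.432 -4.301
vertex -1.424 2.096 -2.325
vertex -2.815 1.171 -3.046
endloop
endfacet
facet normal -0.618 0.399 0.678
outer loop
vertex -2.815 1.171 -3.046
vertex -1.627 2.928 -2.999
vertex -3.018 2.002 -3.721
endloop
endfacet
facet normal -0.764 -0.509 -0.396
outer loop
vertex -3.018 2.002 -3.721
vertex -1.673 0.432 -4.301
vertex -2.815 1.171 -3.046
endloop
endfacet
facet normal 0.765 0.508 0.397
outer loop
vertex -1.424 2.096 -2.325
vertex -0.485 2.189 -4.254
vertex -1.627 2.928 -2.999
endloop
endfacet
facet normal 0.187 -0.763 0.619
outer loop
vertex -0.282 1.358 -3.579
vertex -1.424 2.096 -2.325
vertex -1.673 0.432 -4.301
endloop
endfacet
facet normal 0.764 0.509 0.397
outer loop
vertex -0.282 1.358 -3.579
vertex -0.485 2.189 -4.254
vertex -1.424 2.096 -2.325
endloop
endfacet
facet normal -0.187 0.763 -0.619
outer loop
vertex -1.627 2.928 -2.999
vertex -0.485 2.189 -4.254
vertex -3.018 2.002 -3.721
endloop
endfacet
facet normal -0.764 -0.508 -0.397
outer loop
vertex -1.876 1.264 -4.975
vertex -1.673 0.432 -4.301
vertex -3.018 2.002 -3.721
endloop
endfacet
facet normal -0.187 0.763 -0.619
outer loop
vertex -3.018 2.002 -3.721
vertex -0.485 2.189 -4.254
vertex -1.876 1.264 -4.975
endloop
endfacet
facet normal 0.617 -0.399 -0.678
outer loop
vertex -1.876 1.264 -4.975
vertex -0.282 1.358 -3.579
vertex -1.673 0.432 -4.301
endloop
endfacet
facet normal 0.617 -0.400 -0.678
outer loop
vertex -0.485 2.189 -4.254
vertex -0.282 1.358 -3.579
vertex -1.876 1.264 -4.975
endloop
endfacet

endsolid


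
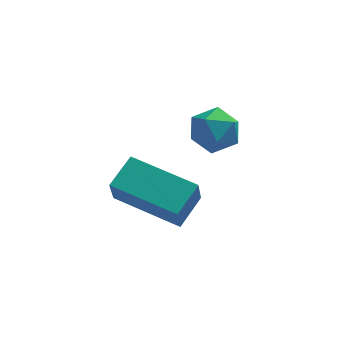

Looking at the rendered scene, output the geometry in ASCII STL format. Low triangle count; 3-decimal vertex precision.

solid 
facet normal -0.521 -0.748 -0.412
outer loop
vertex -1.974 -2.796 -3.11
vertex -3.554 -1.86 -2.813
vertex -1.887 -2.368 -3.998
endloop
endfacet
facet normal 0.849 -0.504 -0.160
outer loop
vertex -1.366 -1.62 -3.587
vertex -1.974 -2.796 -3.11
vertex -1.887 -2.368 -3.998
endloop
endfacet
facet normal -0.521 -0.748 -0.412
outer loop
vertex -1.887 -2.368 -3.998
vertex -3.554 -1.86 -2.813
vertex -3.467 -1.432 -3.701
endloop
endfacet
facet normal 0.087 0.432 -0.897
outer loop
vertex -3.467 -1.432 -3.701
vertex -1.366 -1.62 -3.587
vertex -1.887 -2.368 -3.998
endloop
endfacet
facet normal -0.087 -0.432 0.897
outer loop
vertex -1.974 -2.796 -3.11
vertex -3.033 -1.112 -2.402
vertex -3.554 -1.86 -2.813
endloop
endfacet
facet normal 0.849 -0.504 -0.160
outer loop
vertex -1.453 -2.048 -2.699
vertex -1.974 -2.796 -3.11
vertex -1.366 -1.62 -3.587
endloop
endfacet
facet normal -0.087 -0.432 0.897
outer loop
vertex -1.453 -2.048 -2.699
vertex -3.033 -1.112 -2.402
vertex -1.974 -2.796 -3.11
endloop
endfacet
facet normal -0.849 0.504 0.160
outer loop
vertex -3.554 -1.86 -2.813
vertex -3.033 -1.112 -2.402
vertex -3.467 -1.432 -3.701
endloop
endfacet
facet normal 0.087 0.432 -0.897
outer loop
vertex -2.946 -0.684 -3.29
vertex -1.366 -1.62 -3.587
vertex -3.467 -1.432 -3.701
endloop
endfacet
facet normal -0.849 0.504 0.160
outer loop
vertex -3.467 -1.432 -3.701
vertex -3.033 -1.112 -2.402
vertex -2.946 -0.684 -3.29
endloop
endfacet
facet normal 0.521 0.748 0.412
outer loop
vertex -2.946 -0.684 -3.29
vertex -1.453 -2.048 -2.699
vertex -1.366 -1.62 -3.587
endloop
endfacet
facet normal 0.521 0.748 0.412
outer loop
vertex -3.033 -1.112 -2.402
vertex -1.453 -2.048 -2.699
vertex -2.946 -0.684 -3.29
endloop
endfacet
facet normal 0.181 -0.008 0.984
outer loop
vertex -0.821 1.021 -2.379
vertex -1.18 0.381 -2.318
vertex -0.456 0.385 -2.451
endloop
endfacet
facet normal 0.702 0.331 0.631
outer loop
vertex -0.821 1.021 -2.379
vertex -0.456 0.385 -2.451
vertex -0.312 0.946 -2.906
endloop
endfacet
facet normal 0.408 0.872 0.270
outer loop
vertex -0.821 1.021 -2.379
vertex -0.312 0.946 -2.906
vertex -0.947 1.289 -3.054
endloop
endfacet
facet normal -0.294 0.868 0.400
outer loop
vertex -0.821 1.021 -2.379
vertex -0.947 1.289 -3.054
vertex -1.483 0.94 -2.69
endloop
endfacet
facet normal -0.434 0.324 0.840
outer loop
vertex -0.821 1.021 -2.379
vertex -1.483 0.94 -2.69
vertex -1.18 0.381 -2.318
endloop
endfacet
facet normal 0.980 -0.125 0.157
outer loop
vertex -0.312 0.946 -2.906
vertex -0.456 0.385 -2.451
vertex -0.357 0.26 -3.17
endloop
endfacet
facet normal 0.137 -0.672 0.728
outer loop
vertex -0.456 0.385 -2.451
vertex -1.18 0.381 -2.318
vertex -0.893 -0.089 -2.806
endloop
endfacet
facet normal -0.858 -0.135 0.496
outer loop
vertex -1.18 0.381 -2.318
vertex -1.483 0.94 -2.69
vertex -1.528 0.254 -2.954
endloop
endfacet
facet normal -0.632 0.744 -0.216
outer loop
vertex -1.483 0.94 -2.69
vertex -0.947 1.289 -3.054
vertex -1.384 0.815 -3.409
endloop
endfacet
facet normal 0.505 0.751 -0.426
outer loop
vertex -0.947 1.289 -3.054
vertex -0.312 0.946 -2.906
vertex -0.66 0.819 -3.542
endloop
endfacet
facet normal 0.294 -0.868 -0.400
outer loop
vertex -1.019 0.179 -3.481
vertex -0.357 0.26 -3.17
vertex -0.893 -0.089 -2.806
endloop
endfacet
facet normal -0.408 -0.872 -0.270
outer loop
vertex -1.019 0.179 -3.481
vertex -0.893 -0.089 -2.806
vertex -1.528 0.254 -2.954
endloop
endfacet
facet normal -0.702 -0.331 -0.631
outer loop
vertex -1.019 0.179 -3.481
vertex -1.528 0.254 -2.954
vertex -1.384 0.815 -3.409
endloop
endfacet
facet normal -0.181 0.008 -0.984
outer loop
vertex -1.019 0.179 -3.481
vertex -1.384 0.815 -3.409
vertex -0.66 0.819 -3.542
endloop
endfacet
facet normal 0.434 -0.324 -0.840
outer loop
vertex -1.019 0.179 -3.481
vertex -0.66 0.819 -3.542
vertex -0.357 0.26 -3.17
endloop
endfacet
facet normal 0.632 -0.744 0.216
outer loop
vertex -0.893 -0.089 -2.806
vertex -0.357 0.26 -3.17
vertex -0.456 0.385 -2.451
endloop
endfacet
facet normal -0.505 -0.751 0.426
outer loop
vertex -1.528 0.254 -2.954
vertex -0.893 -0.089 -2.806
vertex -1.18 0.381 -2.318
endloop
endfacet
facet normal -0.980 0.125 -0.157
outer loop
vertex -1.384 0.815 -3.409
vertex -1.528 0.254 -2.954
vertex -1.483 0.94 -2.69
endloop
endfacet
facet normal -0.137 0.672 -0.728
outer loop
vertex -0.66 0.819 -3.542
vertex -1.384 0.815 -3.409
vertex -0.947 1.289 -3.054
endloop
endfacet
facet normal 0.858 0.135 -0.496
outer loop
vertex -0.357 0.26 -3.17
vertex -0.66 0.819 -3.542
vertex -0.312 0.946 -2.906
endloop
endfacet

endsolid


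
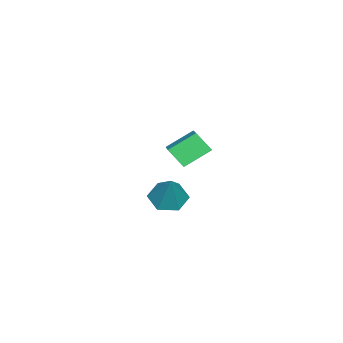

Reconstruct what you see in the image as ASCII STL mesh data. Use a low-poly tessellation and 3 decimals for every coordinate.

solid 
facet normal -0.819 -0.392 -0.419
outer loop
vertex -3.891 -1.57 -2.155
vertex -4.832 -0.527 -1.29
vertex -3.817 -0.734 -3.082
endloop
endfacet
facet normal 0.571 -0.632 -0.524
outer loop
vertex -2.268 0.007 -2.29
vertex -3.891 -1.57 -2.155
vertex -3.817 -0.734 -3.082
endloop
endfacet
facet normal -0.819 -0.391 -0.419
outer loop
vertex -3.817 -0.734 -3.082
vertex -4.832 -0.527 -1.29
vertex -4.758 0.309 -2.216
endloop
endfacet
facet normal 0.059 0.669 -0.741
outer loop
vertex -4.758 0.309 -2.216
vertex -2.268 0.007 -2.29
vertex -3.817 -0.734 -3.082
endloop
endfacet
facet normal -0.059 -0.668 0.741
outer loop
vertex -3.891 -1.57 -2.155
vertex -3.283 0.214 -0.498
vertex -4.832 -0.527 -1.29
endloop
endfacet
facet normal 0.570 -0.632 -0.525
outer loop
vertex -2.342 -0.829 -1.364
vertex -3.891 -1.57 -2.155
vertex -2.268 0.007 -2.29
endloop
endfacet
facet normal -0.059 -0.669 0.741
outer loop
vertex -2.342 -0.829 -1.364
vertex -3.283 0.214 -0.498
vertex -3.891 -1.57 -2.155
endloop
endfacet
facet normal -0.571 0.632 0.525
outer loop
vertex -4.832 -0.527 -1.29
vertex -3.283 0.214 -0.498
vertex -4.758 0.309 -2.216
endloop
endfacet
facet normal 0.059 0.668 -0.742
outer loop
vertex -3.209 1.05 -1.425
vertex -2.268 0.007 -2.29
vertex -4.758 0.309 -2.216
endloop
endfacet
facet normal -0.570 0.632 0.525
outer loop
vertex -4.758 0.309 -2.216
vertex -3.283 0.214 -0.498
vertex -3.209 1.05 -1.425
endloop
endfacet
facet normal 0.819 0.392 0.419
outer loop
vertex -3.209 1.05 -1.425
vertex -2.342 -0.829 -1.364
vertex -2.268 0.007 -2.29
endloop
endfacet
facet normal 0.819 0.392 0.419
outer loop
vertex -3.283 0.214 -0.498
vertex -2.342 -0.829 -1.364
vertex -3.209 1.05 -1.425
endloop
endfacet
facet normal -0.455 -0.252 -0.854
outer loop
vertex 2.854 0.793 -2.044
vertex 2.01 0.972 -1.647
vertex 2.478 1.663 -2.1
endloop
endfacet
facet normal 0.913 0.386 -0.133
outer loop
vertex 2.854 0.793 -2.044
vertex 2.478 1.663 -2.1
vertex 2.87 1.448 -0.033
endloop
endfacet
facet normal -0.454 -0.252 -0.854
outer loop
vertex 2.478 1.663 -2.1
vertex 2.01 0.972 -1.647
vertex 1.634 1.842 -1.704
endloop
endfacet
facet normal 0.233 0.971 0.057
outer loop
vertex 2.478 1.663 -2.1
vertex 1.634 1.842 -1.704
vertex 2.87 1.448 -0.033
endloop
endfacet
facet normal -0.455 -0.253 -0.854
outer loop
vertex 1.634 1.842 -1.704
vertex 2.01 0.972 -1.647
vertex 1.166 1.151 -1.25
endloop
endfacet
facet normal -0.498 0.686 0.530
outer loop
vertex 1.634 1.842 -1.704
vertex 1.166 1.151 -1.25
vertex 2.87 1.448 -0.033
endloop
endfacet
facet normal -0.455 -0.251 -0.854
outer loop
vertex 1.166 1.151 -1.25
vertex 2.01 0.972 -1.647
vertex 1.542 0.28 -1.194
endloop
endfacet
facet normal -0.550 -0.185 0.815
outer loop
vertex 1.166 1.151 -1.25
vertex 1.542 0.28 -1.194
vertex 2.87 1.448 -0.033
endloop
endfacet
facet normal -0.455 -0.251 -0.854
outer loop
vertex 1.542 0.28 -1.194
vertex 2.01 0.972 -1.647
vertex 2.386 0.101 -1.591
endloop
endfacet
facet normal 0.131 -0.770 0.625
outer loop
vertex 1.542 0.28 -1.194
vertex 2.386 0.101 -1.591
vertex 2.87 1.448 -0.033
endloop
endfacet
facet normal -0.455 -0.251 -0.854
outer loop
vertex 2.386 0.101 -1.591
vertex 2.01 0.972 -1.647
vertex 2.854 0.793 -2.044
endloop
endfacet
facet normal 0.862 -0.484 0.151
outer loop
vertex 2.386 0.101 -1.591
vertex 2.854 0.793 -2.044
vertex 2.87 1.448 -0.033
endloop
endfacet

endsolid


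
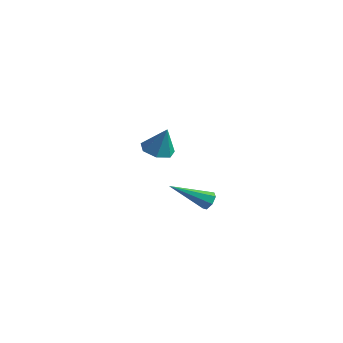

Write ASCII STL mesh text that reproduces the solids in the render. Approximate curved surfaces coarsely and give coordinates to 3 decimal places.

solid 
facet normal -0.360 -0.049 -0.932
outer loop
vertex -2.247 1.131 2.636
vertex -3.086 1.161 2.959
vertex -2.554 1.845 2.717
endloop
endfacet
facet normal 0.917 0.382 0.113
outer loop
vertex -2.247 1.131 2.636
vertex -2.554 1.845 2.717
vertex -2.514 1.239 4.441
endloop
endfacet
facet normal -0.360 -0.050 -0.932
outer loop
vertex -2.554 1.845 2.717
vertex -3.086 1.161 2.959
vertex -3.262 2.043 2.98
endloop
endfacet
facet normal 0.359 0.883 0.302
outer loop
vertex -2.554 1.845 2.717
vertex -3.262 2.043 2.98
vertex -2.514 1.239 4.441
endloop
endfacet
facet normal -0.361 -0.050 -0.931
outer loop
vertex -3.262 2.043 2.98
vertex -3.086 1.161 2.959
vertex -3.838 1.577 3.228
endloop
endfacet
facet normal -0.345 0.736 0.582
outer loop
vertex -3.262 2.043 2.98
vertex -3.838 1.577 3.228
vertex -2.514 1.239 4.441
endloop
endfacet
facet normal -0.360 -0.049 -0.932
outer loop
vertex -3.838 1.577 3.228
vertex -3.086 1.161 2.959
vertex -3.848 0.797 3.273
endloop
endfacet
facet normal -0.667 0.051 0.743
outer loop
vertex -3.838 1.577 3.228
vertex -3.848 0.797 3.273
vertex -2.514 1.239 4.441
endloop
endfacet
facet normal -0.360 -0.050 -0.932
outer loop
vertex -3.848 0.797 3.273
vertex -3.086 1.161 2.959
vertex -3.284 0.291 3.082
endloop
endfacet
facet normal -0.363 -0.655 0.663
outer loop
vertex -3.848 0.797 3.273
vertex -3.284 0.291 3.082
vertex -2.514 1.239 4.441
endloop
endfacet
facet normal -0.360 -0.050 -0.932
outer loop
vertex -3.284 0.291 3.082
vertex -3.086 1.161 2.959
vertex -2.572 0.44 2.799
endloop
endfacet
facet normal 0.338 -0.851 0.402
outer loop
vertex -3.284 0.291 3.082
vertex -2.572 0.44 2.799
vertex -2.514 1.239 4.441
endloop
endfacet
facet normal -0.360 -0.050 -0.931
outer loop
vertex -2.572 0.44 2.799
vertex -3.086 1.161 2.959
vertex -2.247 1.131 2.636
endloop
endfacet
facet normal 0.907 -0.390 0.158
outer loop
vertex -2.572 0.44 2.799
vertex -2.247 1.131 2.636
vertex -2.514 1.239 4.441
endloop
endfacet
facet normal 0.558 0.647 -0.520
outer loop
vertex 3.964 -3.266 3.47
vertex 3.597 -3.268 3.074
vertex 3.625 -2.945 3.506
endloop
endfacet
facet normal 0.272 0.182 0.945
outer loop
vertex 3.964 -3.266 3.47
vertex 3.625 -2.945 3.506
vertex 2.403 -4.652 4.186
endloop
endfacet
facet normal 0.559 0.647 -0.520
outer loop
vertex 3.625 -2.945 3.506
vertex 3.597 -3.268 3.074
vertex 3.265 -2.867 3.216
endloop
endfacet
facet normal -0.430 0.582 0.690
outer loop
vertex 3.625 -2.945 3.506
vertex 3.265 -2.867 3.216
vertex 2.403 -4.652 4.186
endloop
endfacet
facet normal 0.558 0.646 -0.521
outer loop
vertex 3.265 -2.867 3.216
vertex 3.597 -3.268 3.074
vertex 3.155 -3.091 2.82
endloop
endfacet
facet normal -0.900 0.436 0.003
outer loop
vertex 3.265 -2.867 3.216
vertex 3.155 -3.091 2.82
vertex 2.403 -4.652 4.186
endloop
endfacet
facet normal 0.558 0.647 -0.520
outer loop
vertex 3.155 -3.091 2.82
vertex 3.597 -3.268 3.074
vertex 3.378 -3.448 2.615
endloop
endfacet
facet normal -0.786 -0.146 -0.600
outer loop
vertex 3.155 -3.091 2.82
vertex 3.378 -3.448 2.615
vertex 2.403 -4.652 4.186
endloop
endfacet
facet normal 0.559 0.646 -0.520
outer loop
vertex 3.378 -3.448 2.615
vertex 3.597 -3.268 3.074
vertex 3.766 -3.67 2.756
endloop
endfacet
facet normal -0.174 -0.726 -0.665
outer loop
vertex 3.378 -3.448 2.615
vertex 3.766 -3.67 2.756
vertex 2.403 -4.652 4.186
endloop
endfacet
facet normal 0.556 0.647 -0.522
outer loop
vertex 3.766 -3.67 2.756
vertex 3.597 -3.268 3.074
vertex 4.027 -3.588 3.136
endloop
endfacet
facet normal 0.477 -0.867 -0.141
outer loop
vertex 3.766 -3.67 2.756
vertex 4.027 -3.588 3.136
vertex 2.403 -4.652 4.186
endloop
endfacet
facet normal 0.557 0.648 -0.520
outer loop
vertex 4.027 -3.588 3.136
vertex 3.597 -3.268 3.074
vertex 3.964 -3.266 3.47
endloop
endfacet
facet normal 0.675 -0.464 0.574
outer loop
vertex 4.027 -3.588 3.136
vertex 3.964 -3.266 3.47
vertex 2.403 -4.652 4.186
endloop
endfacet

endsolid


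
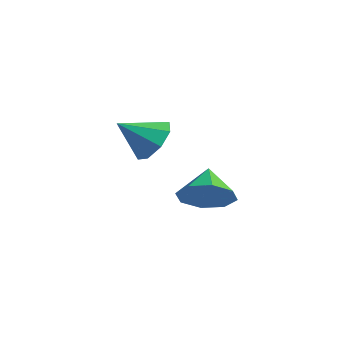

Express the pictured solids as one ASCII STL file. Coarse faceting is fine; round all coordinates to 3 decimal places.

solid 
facet normal 0.351 0.729 -0.588
outer loop
vertex -1.681 0.643 1.893
vertex -2.221 1.259 2.334
vertex -1.356 0.938 2.453
endloop
endfacet
facet normal 0.531 -0.837 0.133
outer loop
vertex -1.681 0.643 1.893
vertex -1.356 0.938 2.453
vertex -2.739 0.181 3.206
endloop
endfacet
facet normal 0.351 0.728 -0.589
outer loop
vertex -1.356 0.938 2.453
vertex -2.221 1.259 2.334
vertex -1.537 1.422 2.943
endloop
endfacet
facet normal 0.604 -0.444 0.662
outer loop
vertex -1.356 0.938 2.453
vertex -1.537 1.422 2.943
vertex -2.739 0.181 3.206
endloop
endfacet
facet normal 0.351 0.728 -0.589
outer loop
vertex -1.537 1.422 2.943
vertex -2.221 1.259 2.334
vertex -2.118 1.81 3.076
endloop
endfacet
facet normal 0.219 -0.006 0.976
outer loop
vertex -1.537 1.422 2.943
vertex -2.118 1.81 3.076
vertex -2.739 0.181 3.206
endloop
endfacet
facet normal 0.350 0.728 -0.589
outer loop
vertex -2.118 1.81 3.076
vertex -2.221 1.259 2.334
vertex -2.76 1.875 2.775
endloop
endfacet
facet normal -0.395 0.222 0.891
outer loop
vertex -2.118 1.81 3.076
vertex -2.76 1.875 2.775
vertex -2.739 0.181 3.206
endloop
endfacet
facet normal 0.350 0.728 -0.590
outer loop
vertex -2.76 1.875 2.775
vertex -2.221 1.259 2.334
vertex -3.086 1.579 2.216
endloop
endfacet
facet normal -0.882 0.106 0.459
outer loop
vertex -2.76 1.875 2.775
vertex -3.086 1.579 2.216
vertex -2.739 0.181 3.206
endloop
endfacet
facet normal 0.350 0.729 -0.589
outer loop
vertex -3.086 1.579 2.216
vertex -2.221 1.259 2.334
vertex -2.905 1.096 1.726
endloop
endfacet
facet normal -0.955 -0.287 -0.070
outer loop
vertex -3.086 1.579 2.216
vertex -2.905 1.096 1.726
vertex -2.739 0.181 3.206
endloop
endfacet
facet normal 0.350 0.728 -0.589
outer loop
vertex -2.905 1.096 1.726
vertex -2.221 1.259 2.334
vertex -2.323 0.708 1.592
endloop
endfacet
facet normal -0.572 -0.725 -0.384
outer loop
vertex -2.905 1.096 1.726
vertex -2.323 0.708 1.592
vertex -2.739 0.181 3.206
endloop
endfacet
facet normal 0.350 0.728 -0.589
outer loop
vertex -2.323 0.708 1.592
vertex -2.221 1.259 2.334
vertex -1.681 0.643 1.893
endloop
endfacet
facet normal 0.044 -0.953 -0.300
outer loop
vertex -2.323 0.708 1.592
vertex -1.681 0.643 1.893
vertex -2.739 0.181 3.206
endloop
endfacet
facet normal 0.616 -0.523 -0.589
outer loop
vertex 2.185 1.078 1.802
vertex 1.421 0.658 1.376
vertex 1.944 1.459 1.212
endloop
endfacet
facet normal 0.231 0.858 0.459
outer loop
vertex 2.185 1.078 1.802
vertex 1.944 1.459 1.212
vertex 0.639 1.322 2.124
endloop
endfacet
facet normal 0.617 -0.523 -0.588
outer loop
vertex 1.944 1.459 1.212
vertex 1.421 0.658 1.376
vertex 1.397 1.37 0.718
endloop
endfacet
facet normal -0.129 0.991 -0.036
outer loop
vertex 1.944 1.459 1.212
vertex 1.397 1.37 0.718
vertex 0.639 1.322 2.124
endloop
endfacet
facet normal 0.616 -0.523 -0.589
outer loop
vertex 1.397 1.37 0.718
vertex 1.421 0.658 1.376
vertex 0.864 0.865 0.609
endloop
endfacet
facet normal -0.620 0.721 -0.310
outer loop
vertex 1.397 1.37 0.718
vertex 0.864 0.865 0.609
vertex 0.639 1.322 2.124
endloop
endfacet
facet normal 0.616 -0.523 -0.589
outer loop
vertex 0.864 0.865 0.609
vertex 1.421 0.658 1.376
vertex 0.658 0.238 0.95
endloop
endfacet
facet normal -0.958 0.204 -0.204
outer loop
vertex 0.864 0.865 0.609
vertex 0.658 0.238 0.95
vertex 0.639 1.322 2.124
endloop
endfacet
facet normal 0.616 -0.522 -0.589
outer loop
vertex 0.658 0.238 0.95
vertex 1.421 0.658 1.376
vertex 0.899 -0.143 1.54
endloop
endfacet
facet normal -0.942 -0.255 0.220
outer loop
vertex 0.658 0.238 0.95
vertex 0.899 -0.143 1.54
vertex 0.639 1.322 2.124
endloop
endfacet
facet normal 0.617 -0.522 -0.589
outer loop
vertex 0.899 -0.143 1.54
vertex 1.421 0.658 1.376
vertex 1.446 -0.054 2.034
endloop
endfacet
facet normal -0.582 -0.388 0.714
outer loop
vertex 0.899 -0.143 1.54
vertex 1.446 -0.054 2.034
vertex 0.639 1.322 2.124
endloop
endfacet
facet normal 0.616 -0.523 -0.589
outer loop
vertex 1.446 -0.054 2.034
vertex 1.421 0.658 1.376
vertex 1.979 0.451 2.143
endloop
endfacet
facet normal -0.091 -0.118 0.989
outer loop
vertex 1.446 -0.054 2.034
vertex 1.979 0.451 2.143
vertex 0.639 1.322 2.124
endloop
endfacet
facet normal 0.616 -0.523 -0.589
outer loop
vertex 1.979 0.451 2.143
vertex 1.421 0.658 1.376
vertex 2.185 1.078 1.802
endloop
endfacet
facet normal 0.247 0.399 0.883
outer loop
vertex 1.979 0.451 2.143
vertex 2.185 1.078 1.802
vertex 0.639 1.322 2.124
endloop
endfacet

endsolid


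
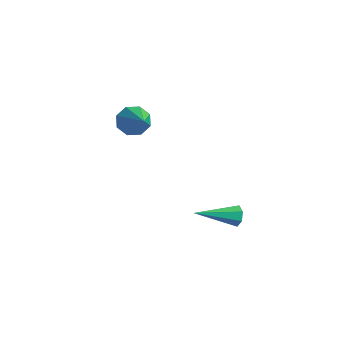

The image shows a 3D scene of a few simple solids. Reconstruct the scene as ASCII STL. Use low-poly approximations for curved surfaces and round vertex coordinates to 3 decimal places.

solid 
facet normal -0.762 0.376 -0.527
outer loop
vertex -3.436 0.034 -0.806
vertex -3.944 0.012 -0.087
vertex -3.402 0.604 -0.448
endloop
endfacet
facet normal 0.871 0.223 -0.438
outer loop
vertex -3.436 0.034 -0.806
vertex -3.402 0.604 -0.448
vertex -2.276 -0.812 1.067
endloop
endfacet
facet normal -0.762 0.375 -0.528
outer loop
vertex -3.402 0.604 -0.448
vertex -3.944 0.012 -0.087
vertex -3.686 0.827 0.12
endloop
endfacet
facet normal 0.726 0.680 0.096
outer loop
vertex -3.402 0.604 -0.448
vertex -3.686 0.827 0.12
vertex -2.276 -0.812 1.067
endloop
endfacet
facet normal -0.763 0.375 -0.526
outer loop
vertex -3.686 0.827 0.12
vertex -3.944 0.012 -0.087
vertex -4.12 0.573 0.568
endloop
endfacet
facet normal 0.314 0.663 0.680
outer loop
vertex -3.686 0.827 0.12
vertex -4.12 0.573 0.568
vertex -2.276 -0.812 1.067
endloop
endfacet
facet normal -0.762 0.377 -0.527
outer loop
vertex -4.12 0.573 0.568
vertex -3.944 0.012 -0.087
vertex -4.452 -0.01 0.631
endloop
endfacet
facet normal -0.129 0.179 0.975
outer loop
vertex -4.12 0.573 0.568
vertex -4.452 -0.01 0.631
vertex -2.276 -0.812 1.067
endloop
endfacet
facet normal -0.762 0.376 -0.528
outer loop
vertex -4.452 -0.01 0.631
vertex -3.944 0.012 -0.087
vertex -4.486 -0.58 0.274
endloop
endfacet
facet normal -0.340 -0.485 0.806
outer loop
vertex -4.452 -0.01 0.631
vertex -4.486 -0.58 0.274
vertex -2.276 -0.812 1.067
endloop
endfacet
facet normal -0.762 0.377 -0.527
outer loop
vertex -4.486 -0.58 0.274
vertex -3.944 0.012 -0.087
vertex -4.203 -0.803 -0.295
endloop
endfacet
facet normal -0.196 -0.942 0.272
outer loop
vertex -4.486 -0.58 0.274
vertex -4.203 -0.803 -0.295
vertex -2.276 -0.812 1.067
endloop
endfacet
facet normal -0.762 0.377 -0.527
outer loop
vertex -4.203 -0.803 -0.295
vertex -3.944 0.012 -0.087
vertex -3.768 -0.549 -0.742
endloop
endfacet
facet normal 0.217 -0.924 -0.314
outer loop
vertex -4.203 -0.803 -0.295
vertex -3.768 -0.549 -0.742
vertex -2.276 -0.812 1.067
endloop
endfacet
facet normal -0.762 0.376 -0.527
outer loop
vertex -3.768 -0.549 -0.742
vertex -3.944 0.012 -0.087
vertex -3.436 0.034 -0.806
endloop
endfacet
facet normal 0.659 -0.442 -0.608
outer loop
vertex -3.768 -0.549 -0.742
vertex -3.436 0.034 -0.806
vertex -2.276 -0.812 1.067
endloop
endfacet
facet normal 0.410 0.858 -0.308
outer loop
vertex 3.014 0.364 -2.955
vertex 2.663 0.357 -3.442
vertex 2.553 0.602 -2.906
endloop
endfacet
facet normal 0.115 0.018 0.993
outer loop
vertex 3.014 0.364 -2.955
vertex 2.553 0.602 -2.906
vertex 1.777 -1.497 -2.778
endloop
endfacet
facet normal 0.412 0.858 -0.308
outer loop
vertex 2.553 0.602 -2.906
vertex 2.663 0.357 -3.442
vertex 2.176 0.656 -3.26
endloop
endfacet
facet normal -0.636 0.279 0.720
outer loop
vertex 2.553 0.602 -2.906
vertex 2.176 0.656 -3.26
vertex 1.777 -1.497 -2.778
endloop
endfacet
facet normal 0.411 0.858 -0.309
outer loop
vertex 2.176 0.656 -3.26
vertex 2.663 0.357 -3.442
vertex 2.165 0.484 -3.752
endloop
endfacet
facet normal -0.984 0.174 -0.039
outer loop
vertex 2.176 0.656 -3.26
vertex 2.165 0.484 -3.752
vertex 1.777 -1.497 -2.778
endloop
endfacet
facet normal 0.410 0.858 -0.308
outer loop
vertex 2.165 0.484 -3.752
vertex 2.663 0.357 -3.442
vertex 2.53 0.217 -4.01
endloop
endfacet
facet normal -0.665 -0.220 -0.713
outer loop
vertex 2.165 0.484 -3.752
vertex 2.53 0.217 -4.01
vertex 1.777 -1.497 -2.778
endloop
endfacet
facet normal 0.411 0.858 -0.308
outer loop
vertex 2.53 0.217 -4.01
vertex 2.663 0.357 -3.442
vertex 2.995 0.055 -3.841
endloop
endfacet
facet normal 0.078 -0.604 -0.793
outer loop
vertex 2.53 0.217 -4.01
vertex 2.995 0.055 -3.841
vertex 1.777 -1.497 -2.778
endloop
endfacet
facet normal 0.410 0.858 -0.309
outer loop
vertex 2.995 0.055 -3.841
vertex 2.663 0.357 -3.442
vertex 3.21 0.121 -3.372
endloop
endfacet
facet normal 0.689 -0.691 -0.219
outer loop
vertex 2.995 0.055 -3.841
vertex 3.21 0.121 -3.372
vertex 1.777 -1.497 -2.778
endloop
endfacet
facet normal 0.410 0.859 -0.308
outer loop
vertex 3.21 0.121 -3.372
vertex 2.663 0.357 -3.442
vertex 3.014 0.364 -2.955
endloop
endfacet
facet normal 0.706 -0.415 0.574
outer loop
vertex 3.21 0.121 -3.372
vertex 3.014 0.364 -2.955
vertex 1.777 -1.497 -2.778
endloop
endfacet

endsolid


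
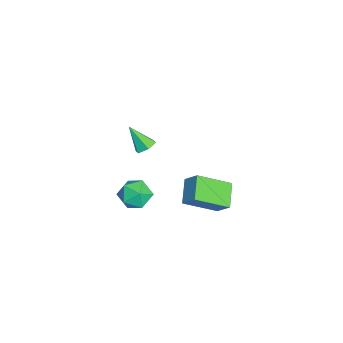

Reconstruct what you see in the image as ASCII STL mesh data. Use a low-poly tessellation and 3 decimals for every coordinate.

solid 
facet normal 0.278 0.560 -0.780
outer loop
vertex -3.174 -0.489 1.121
vertex -3.67 -0.637 0.838
vertex -3.659 -0.159 1.185
endloop
endfacet
facet normal 0.376 0.389 0.841
outer loop
vertex -3.174 -0.489 1.121
vertex -3.659 -0.159 1.185
vertex -4.07 -1.443 1.962
endloop
endfacet
facet normal 0.278 0.560 -0.780
outer loop
vertex -3.659 -0.159 1.185
vertex -3.67 -0.637 0.838
vertex -4.155 -0.307 0.902
endloop
endfacet
facet normal -0.531 0.557 0.639
outer loop
vertex -3.659 -0.159 1.185
vertex -4.155 -0.307 0.902
vertex -4.07 -1.443 1.962
endloop
endfacet
facet normal 0.278 0.560 -0.780
outer loop
vertex -4.155 -0.307 0.902
vertex -3.67 -0.637 0.838
vertex -4.166 -0.785 0.555
endloop
endfacet
facet normal -0.998 -0.020 0.059
outer loop
vertex -4.155 -0.307 0.902
vertex -4.166 -0.785 0.555
vertex -4.07 -1.443 1.962
endloop
endfacet
facet normal 0.278 0.560 -0.781
outer loop
vertex -4.166 -0.785 0.555
vertex -3.67 -0.637 0.838
vertex -3.681 -1.114 0.492
endloop
endfacet
facet normal -0.560 -0.764 -0.319
outer loop
vertex -4.166 -0.785 0.555
vertex -3.681 -1.114 0.492
vertex -4.07 -1.443 1.962
endloop
endfacet
facet normal 0.277 0.560 -0.781
outer loop
vertex -3.681 -1.114 0.492
vertex -3.67 -0.637 0.838
vertex -3.185 -0.966 0.774
endloop
endfacet
facet normal 0.345 -0.931 -0.117
outer loop
vertex -3.681 -1.114 0.492
vertex -3.185 -0.966 0.774
vertex -4.07 -1.443 1.962
endloop
endfacet
facet normal 0.278 0.561 -0.780
outer loop
vertex -3.185 -0.966 0.774
vertex -3.67 -0.637 0.838
vertex -3.174 -0.489 1.121
endloop
endfacet
facet normal 0.812 -0.355 0.463
outer loop
vertex -3.185 -0.966 0.774
vertex -3.174 -0.489 1.121
vertex -4.07 -1.443 1.962
endloop
endfacet
facet normal 0.159 0.702 0.695
outer loop
vertex 2.26 0.01 2.893
vertex 1.868 -0.492 3.49
vertex 2.729 -0.559 3.36
endloop
endfacet
facet normal 0.672 0.714 0.196
outer loop
vertex 2.26 0.01 2.893
vertex 2.729 -0.559 3.36
vertex 2.88 -0.467 2.505
endloop
endfacet
facet normal 0.360 0.824 -0.437
outer loop
vertex 2.26 0.01 2.893
vertex 2.88 -0.467 2.505
vertex 2.113 -0.342 2.108
endloop
endfacet
facet normal -0.342 0.880 -0.330
outer loop
vertex 2.26 0.01 2.893
vertex 2.113 -0.342 2.108
vertex 1.488 -0.357 2.716
endloop
endfacet
facet normal -0.467 0.804 0.369
outer loop
vertex 2.26 0.01 2.893
vertex 1.488 -0.357 2.716
vertex 1.868 -0.492 3.49
endloop
endfacet
facet normal 0.981 0.072 0.181
outer loop
vertex 2.88 -0.467 2.505
vertex 2.729 -0.559 3.36
vertex 2.872 -1.263 2.864
endloop
endfacet
facet normal 0.153 0.051 0.987
outer loop
vertex 2.729 -0.559 3.36
vertex 1.868 -0.492 3.49
vertex 2.247 -1.278 3.472
endloop
endfacet
facet normal -0.861 0.216 0.460
outer loop
vertex 1.868 -0.492 3.49
vertex 1.488 -0.357 2.716
vertex 1.48 -1.153 3.075
endloop
endfacet
facet normal -0.660 0.338 -0.670
outer loop
vertex 1.488 -0.357 2.716
vertex 2.113 -0.342 2.108
vertex 1.631 -1.061 2.22
endloop
endfacet
facet normal 0.477 0.249 -0.843
outer loop
vertex 2.113 -0.342 2.108
vertex 2.88 -0.467 2.505
vertex 2.492 -1.128 2.09
endloop
endfacet
facet normal 0.342 -0.880 0.330
outer loop
vertex 2.1 -1.63 2.687
vertex 2.872 -1.263 2.864
vertex 2.247 -1.278 3.472
endloop
endfacet
facet normal -0.360 -0.824 0.437
outer loop
vertex 2.1 -1.63 2.687
vertex 2.247 -1.278 3.472
vertex 1.48 -1.153 3.075
endloop
endfacet
facet normal -0.672 -0.714 -0.196
outer loop
vertex 2.1 -1.63 2.687
vertex 1.48 -1.153 3.075
vertex 1.631 -1.061 2.22
endloop
endfacet
facet normal -0.159 -0.702 -0.695
outer loop
vertex 2.1 -1.63 2.687
vertex 1.631 -1.061 2.22
vertex 2.492 -1.128 2.09
endloop
endfacet
facet normal 0.467 -0.804 -0.369
outer loop
vertex 2.1 -1.63 2.687
vertex 2.492 -1.128 2.09
vertex 2.872 -1.263 2.864
endloop
endfacet
facet normal 0.660 -0.338 0.670
outer loop
vertex 2.247 -1.278 3.472
vertex 2.872 -1.263 2.864
vertex 2.729 -0.559 3.36
endloop
endfacet
facet normal -0.477 -0.249 0.843
outer loop
vertex 1.48 -1.153 3.075
vertex 2.247 -1.278 3.472
vertex 1.868 -0.492 3.49
endloop
endfacet
facet normal -0.981 -0.072 -0.181
outer loop
vertex 1.631 -1.061 2.22
vertex 1.48 -1.153 3.075
vertex 1.488 -0.357 2.716
endloop
endfacet
facet normal -0.153 -0.051 -0.987
outer loop
vertex 2.492 -1.128 2.09
vertex 1.631 -1.061 2.22
vertex 2.113 -0.342 2.108
endloop
endfacet
facet normal 0.861 -0.216 -0.460
outer loop
vertex 2.872 -1.263 2.864
vertex 2.492 -1.128 2.09
vertex 2.88 -0.467 2.505
endloop
endfacet
facet normal -0.437 -0.551 -0.711
outer loop
vertex 1.839 1.358 3.615
vertex 1.414 2.882 2.695
vertex 2.969 1.287 2.975
endloop
endfacet
facet normal 0.233 -0.832 0.503
outer loop
vertex 3.406 1.838 3.685
vertex 1.839 1.358 3.615
vertex 2.969 1.287 2.975
endloop
endfacet
facet normal -0.438 -0.551 -0.710
outer loop
vertex 2.969 1.287 2.975
vertex 1.414 2.882 2.695
vertex 2.543 2.81 2.055
endloop
endfacet
facet normal 0.869 -0.054 -0.492
outer loop
vertex 2.543 2.81 2.055
vertex 3.406 1.838 3.685
vertex 2.969 1.287 2.975
endloop
endfacet
facet normal -0.869 0.055 0.492
outer loop
vertex 1.839 1.358 3.615
vertex 1.851 3.433 3.405
vertex 1.414 2.882 2.695
endloop
endfacet
facet normal 0.232 -0.832 0.504
outer loop
vertex 2.277 1.91 4.325
vertex 1.839 1.358 3.615
vertex 3.406 1.838 3.685
endloop
endfacet
facet normal -0.868 0.055 0.493
outer loop
vertex 2.277 1.91 4.325
vertex 1.851 3.433 3.405
vertex 1.839 1.358 3.615
endloop
endfacet
facet normal -0.232 0.832 -0.503
outer loop
vertex 1.414 2.882 2.695
vertex 1.851 3.433 3.405
vertex 2.543 2.81 2.055
endloop
endfacet
facet normal 0.868 -0.055 -0.493
outer loop
vertex 2.981 3.362 2.765
vertex 3.406 1.838 3.685
vertex 2.543 2.81 2.055
endloop
endfacet
facet normal -0.233 0.832 -0.503
outer loop
vertex 2.543 2.81 2.055
vertex 1.851 3.433 3.405
vertex 2.981 3.362 2.765
endloop
endfacet
facet normal 0.438 0.551 0.710
outer loop
vertex 2.981 3.362 2.765
vertex 2.277 1.91 4.325
vertex 3.406 1.838 3.685
endloop
endfacet
facet normal 0.437 0.551 0.711
outer loop
vertex 1.851 3.433 3.405
vertex 2.277 1.91 4.325
vertex 2.981 3.362 2.765
endloop
endfacet

endsolid
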